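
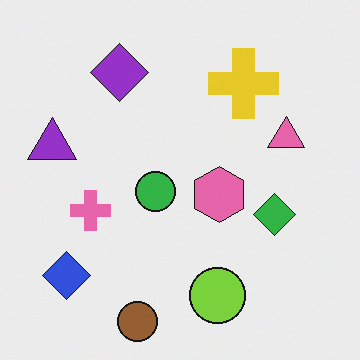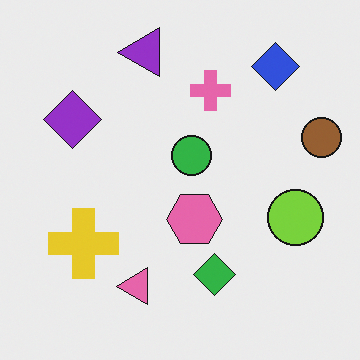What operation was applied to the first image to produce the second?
This is the original image transposed (reflected across the top-left ↔ bottom-right diagonal).

Shapes have swapped their row and column positions — what was in the top-right is now in the bottom-left — a diagonal reflection.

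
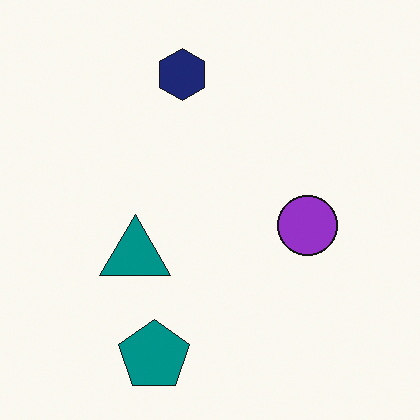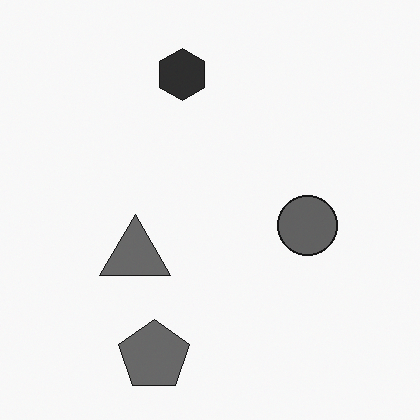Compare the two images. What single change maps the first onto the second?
This is the original image converted to grayscale.

All color is removed — every shape is now a shade of grey.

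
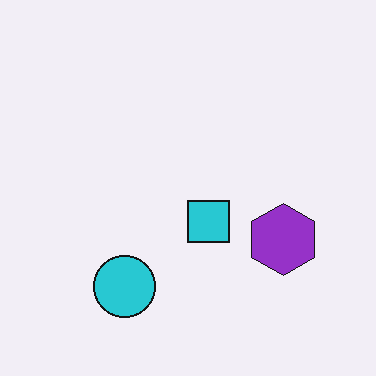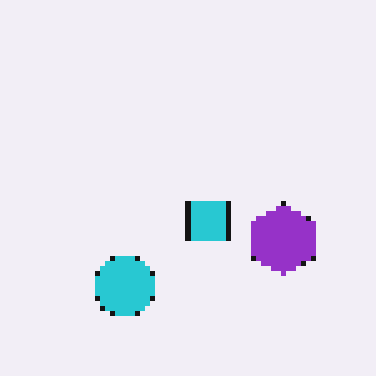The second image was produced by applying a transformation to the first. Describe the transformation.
It was mildly pixelated.

Shapes are reduced to large square blocks; fine edges and outlines are lost — a downscale-then-upscale (mosaic) effect.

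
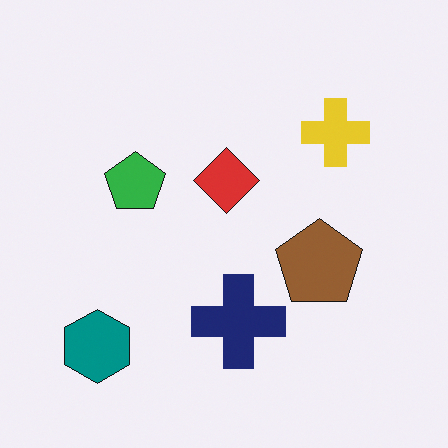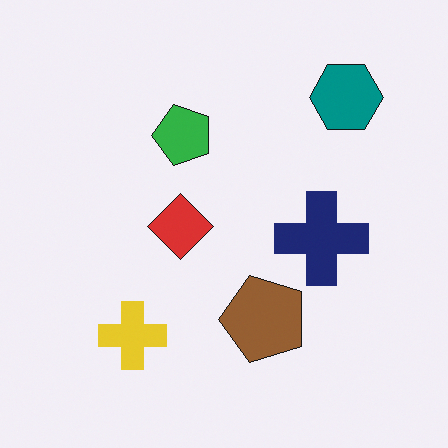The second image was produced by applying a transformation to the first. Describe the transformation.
Transposed (reflected across the top-left ↔ bottom-right diagonal).

Shapes have swapped their row and column positions — what was in the top-right is now in the bottom-left — a diagonal reflection.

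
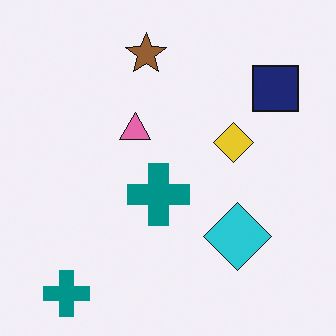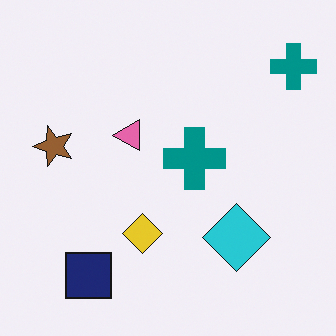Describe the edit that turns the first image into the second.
The transformation is: transposed (reflected across the top-left ↔ bottom-right diagonal).

Shapes have swapped their row and column positions — what was in the top-right is now in the bottom-left — a diagonal reflection.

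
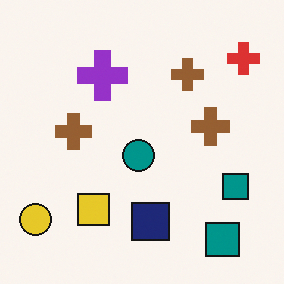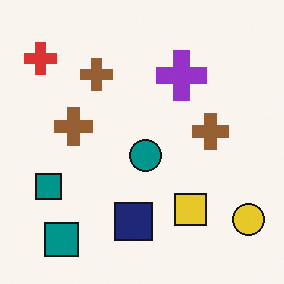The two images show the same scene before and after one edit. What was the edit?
The transformation is: flipped horizontally (left ↔ right).

The yellow circle is in the bottom-left of the first image and the bottom-right of the second — shapes on opposite sides of the vertical midline have swapped in a mirror flip.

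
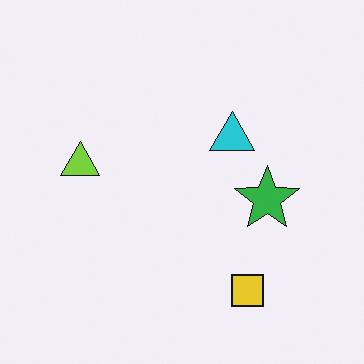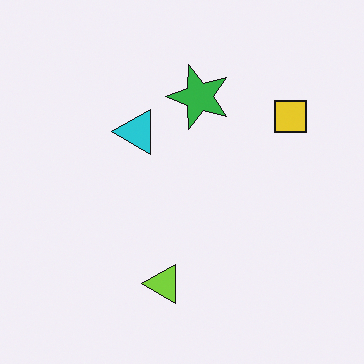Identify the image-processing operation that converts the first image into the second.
The second image is the first rotated 90° counter-clockwise.

The yellow square sits in the bottom-right of the first image and the top-right of the second — consistent with a whole-image 90° counter-clockwise rotation.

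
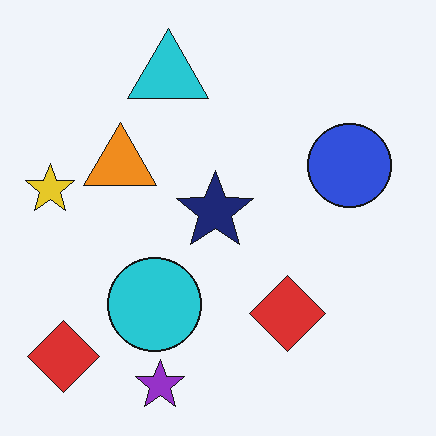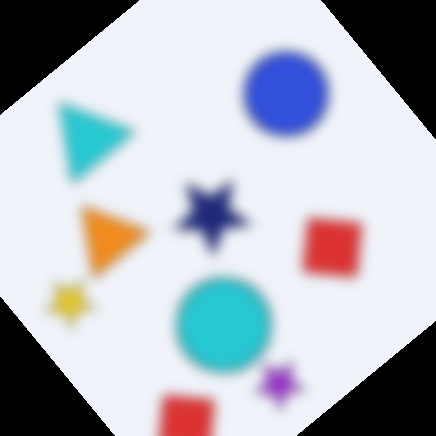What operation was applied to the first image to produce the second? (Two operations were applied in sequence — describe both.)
The image was strongly gaussian-blurred, then rotated counter-clockwise by a large amount — several tens of degrees.

Shape edges and outlines are uniformly softened across the whole image. Every shape is tilted by the same angle and the image corners show triangular fill wedges — a whole-image rotation by a non-right angle.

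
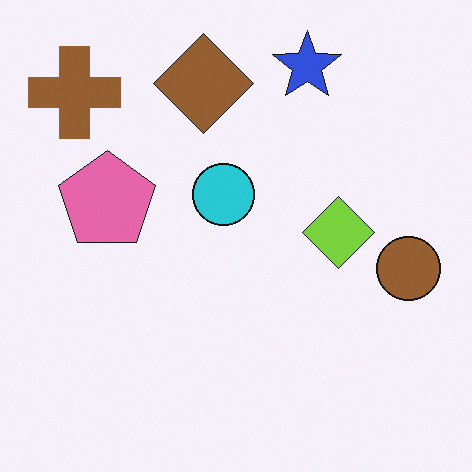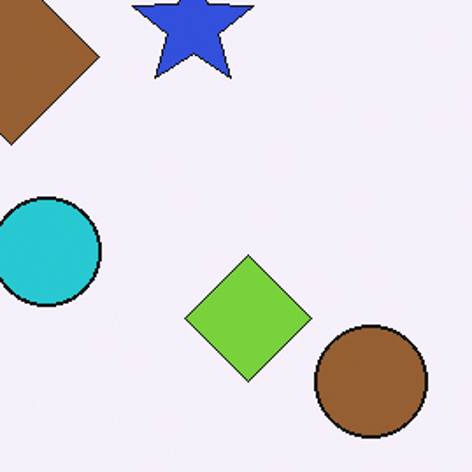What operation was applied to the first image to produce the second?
This is the original image cropped to a noticeably smaller region and rescaled.

The visible shapes are larger and the field of view is narrower; shapes near the original edges may be partly or wholly outside the frame — a crop-and-rescale.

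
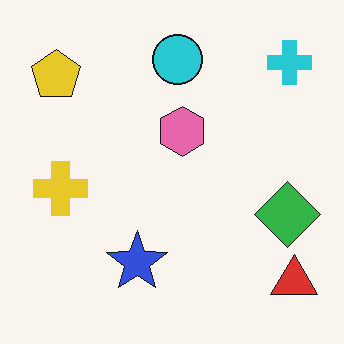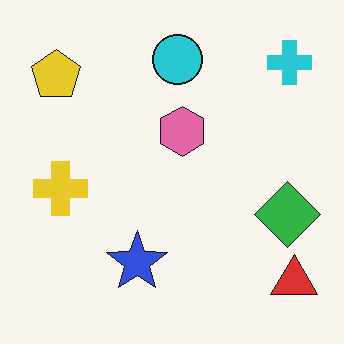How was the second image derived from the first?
The image was JPEG-compressed with visible artifacts.

Blocky 8×8 compression artifacts appear around shape edges and the flat background shows ringing — characteristic JPEG degradation.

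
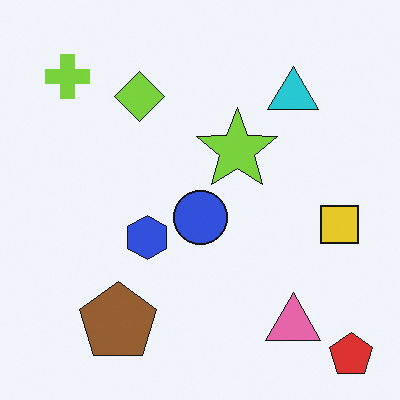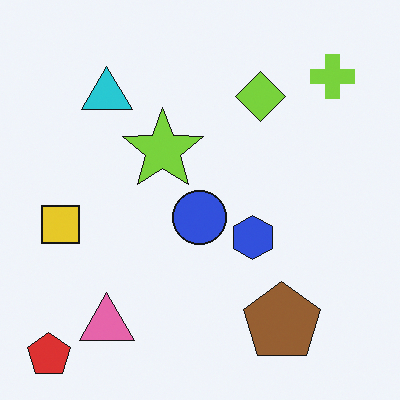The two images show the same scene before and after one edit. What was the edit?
The second image is the first flipped horizontally (left ↔ right).

The red pentagon is in the bottom-right of the first image and the bottom-left of the second — shapes on opposite sides of the vertical midline have swapped in a mirror flip.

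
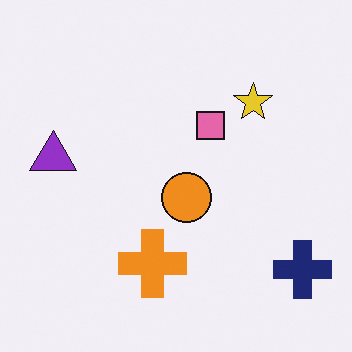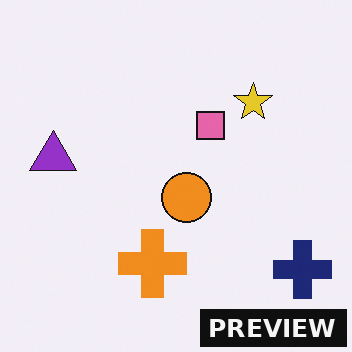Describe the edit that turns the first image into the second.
The transformation is: watermarked with the text "PREVIEW" in the lower-right corner.

A dark label reading "PREVIEW" appears in the lower-right corner.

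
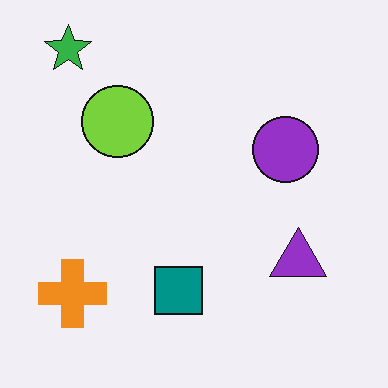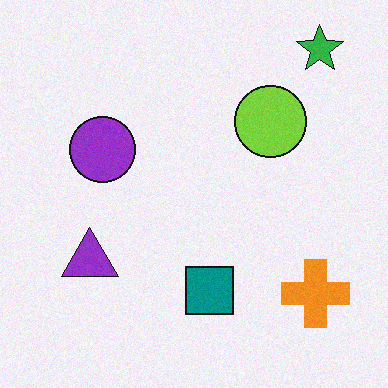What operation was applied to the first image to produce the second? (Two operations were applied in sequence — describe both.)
The image was flipped horizontally (left ↔ right), then degraded with light additive noise.

The green star is in the top-left of the first image and the top-right of the second — shapes on opposite sides of the vertical midline have swapped in a mirror flip. Random speckle covers the whole image, including the flat background.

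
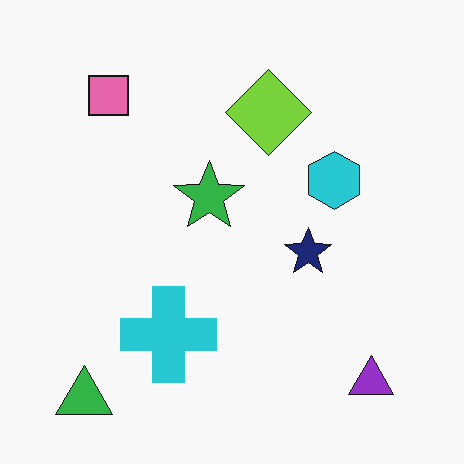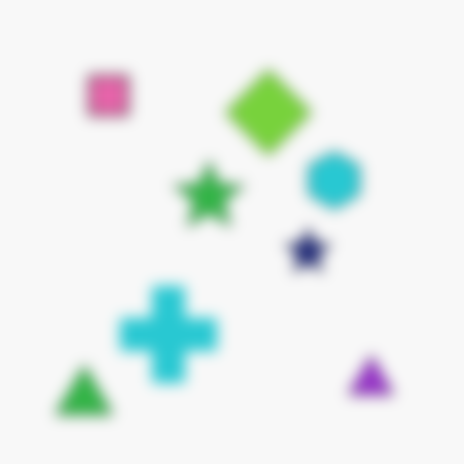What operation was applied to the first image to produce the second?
The transformation is: heavily blurred.

Shape edges and outlines are uniformly softened across the whole image.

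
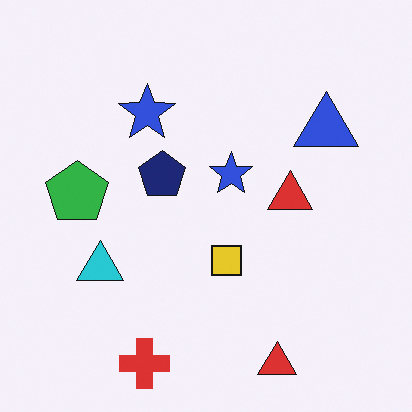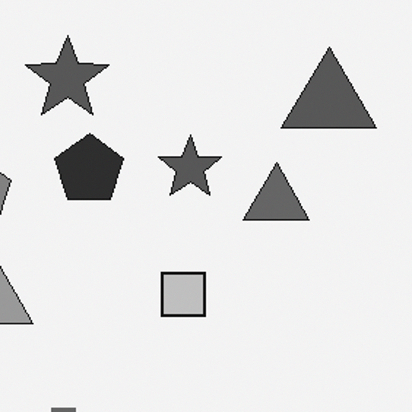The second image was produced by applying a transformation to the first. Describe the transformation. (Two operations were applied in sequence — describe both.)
Cropped to a modestly smaller region and rescaled, then converted to grayscale.

The visible shapes are larger and the field of view is narrower; shapes near the original edges may be partly or wholly outside the frame — a crop-and-rescale. All color is removed — every shape is now a shade of grey.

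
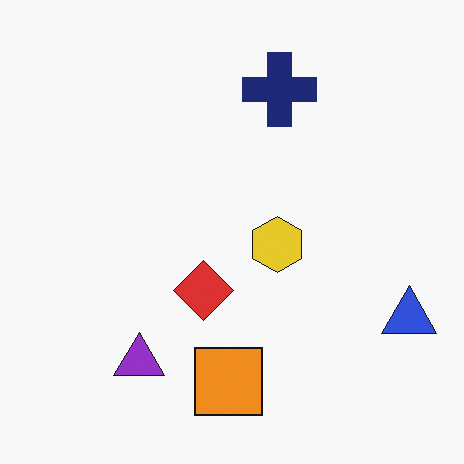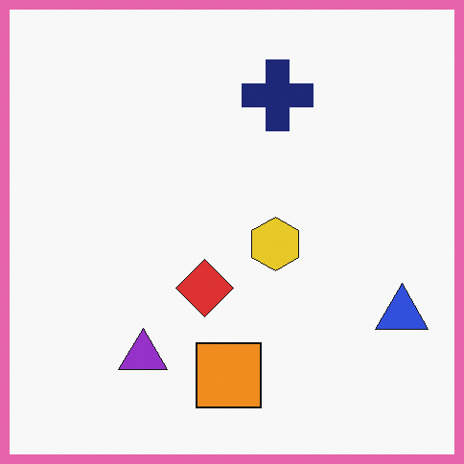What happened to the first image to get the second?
The image was framed with a pink border.

A solid pink frame runs around the edge of the second image, with the content slightly shrunk inside it.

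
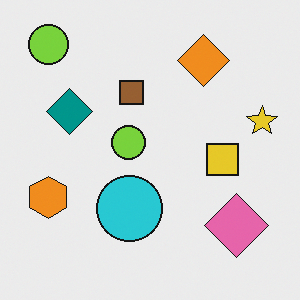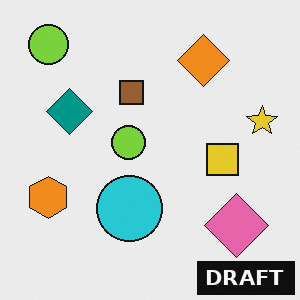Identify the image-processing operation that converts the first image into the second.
The image was watermarked with the text "DRAFT" in the lower-right corner.

A dark label reading "DRAFT" appears in the lower-right corner.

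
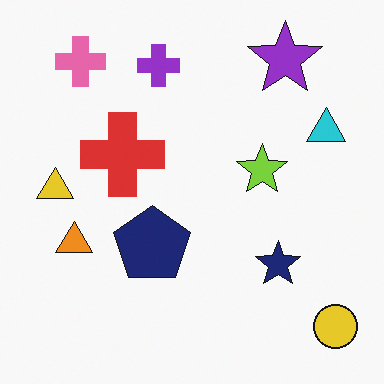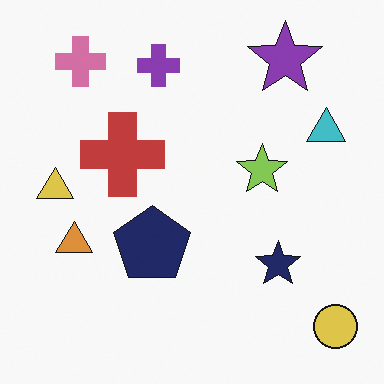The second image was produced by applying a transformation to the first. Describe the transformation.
The transformation is: slightly desaturated.

All colors are more muted and greyish — a global saturation change.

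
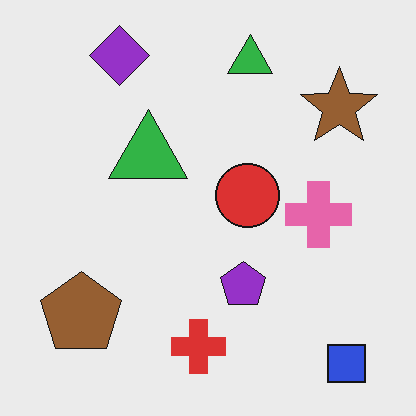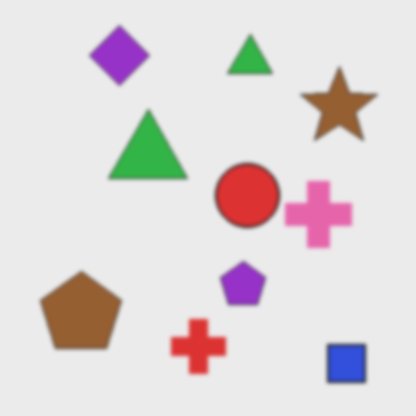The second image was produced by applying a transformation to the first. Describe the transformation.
Given a subtle gaussian blur.

Shape edges and outlines are uniformly softened across the whole image.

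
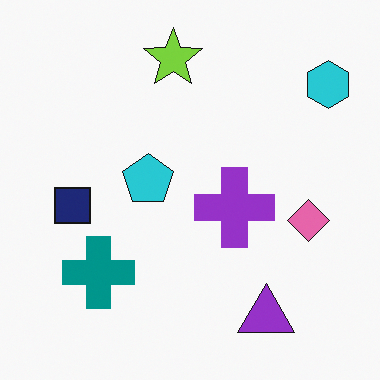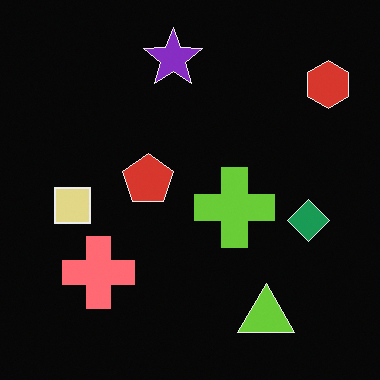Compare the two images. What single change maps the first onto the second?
This is the original image color-inverted (negative).

The light background has become dark and every shape's color is its complement — a photographic negative.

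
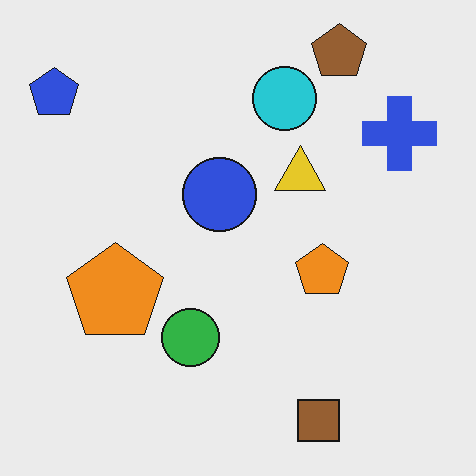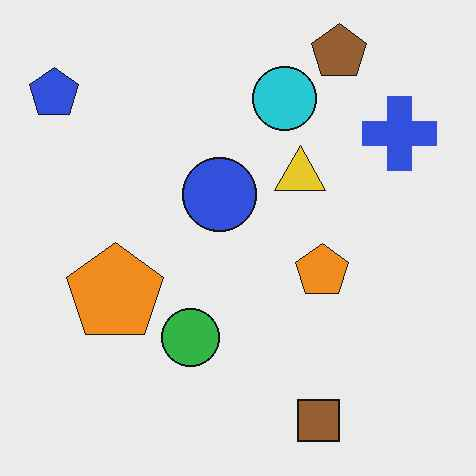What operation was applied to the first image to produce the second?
The second image is the first given moderate JPEG compression.

Blocky 8×8 compression artifacts appear around shape edges and the flat background shows ringing — characteristic JPEG degradation.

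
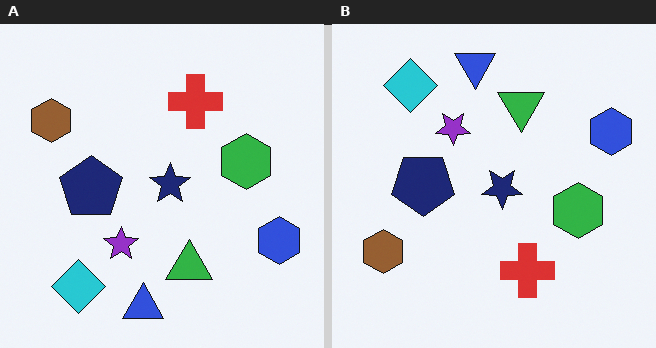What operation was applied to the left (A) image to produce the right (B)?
It was flipped vertically (top ↔ bottom).

The blue triangle is in the bottom of the left (A) image and the top of the right (B) — shapes on opposite sides of the horizontal midline have swapped in a mirror flip.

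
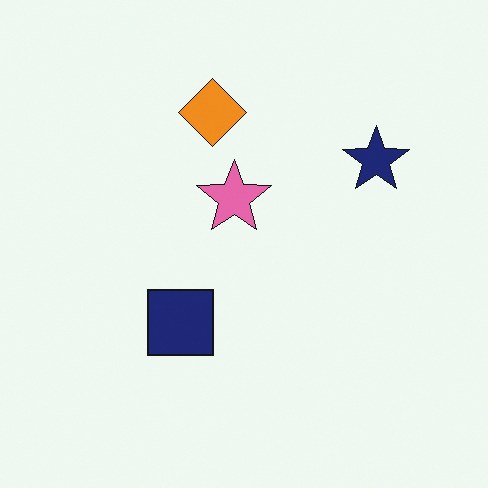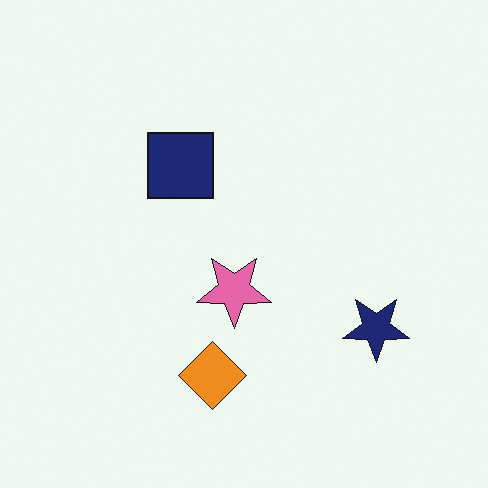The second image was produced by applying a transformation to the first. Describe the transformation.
The second image is the first flipped vertically (top ↔ bottom).

The orange diamond is in the top of the first image and the bottom of the second — shapes on opposite sides of the horizontal midline have swapped in a mirror flip.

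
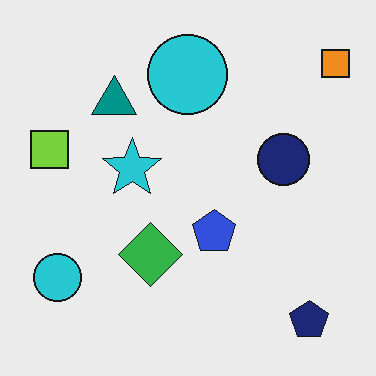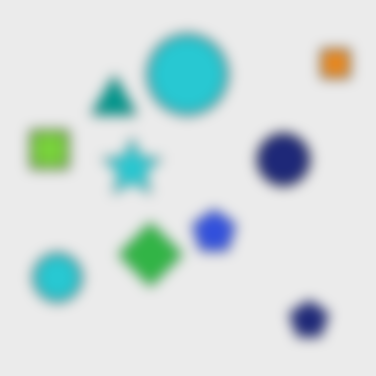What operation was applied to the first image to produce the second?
The image was strongly gaussian-blurred.

Shape edges and outlines are uniformly softened across the whole image.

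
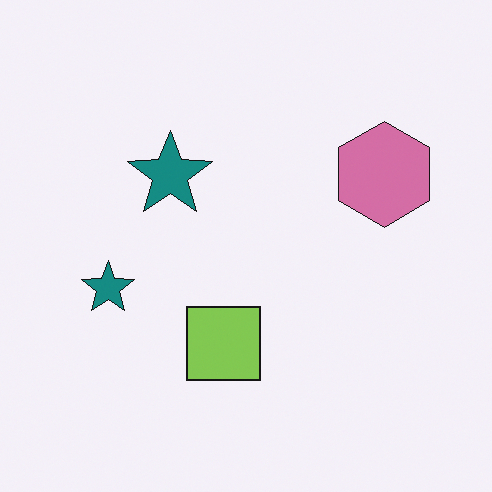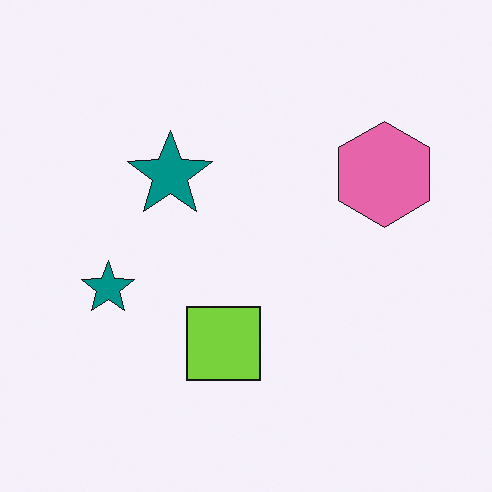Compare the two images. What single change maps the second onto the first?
Slightly desaturated.

All colors are more muted and greyish — a global saturation change.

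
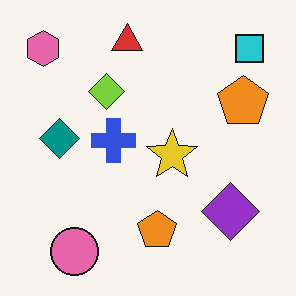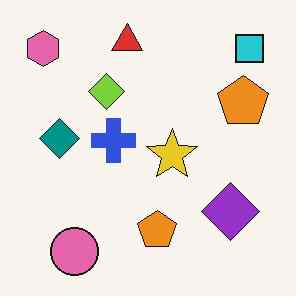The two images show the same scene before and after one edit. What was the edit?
This is the original image JPEG-compressed with visible artifacts.

Blocky 8×8 compression artifacts appear around shape edges and the flat background shows ringing — characteristic JPEG degradation.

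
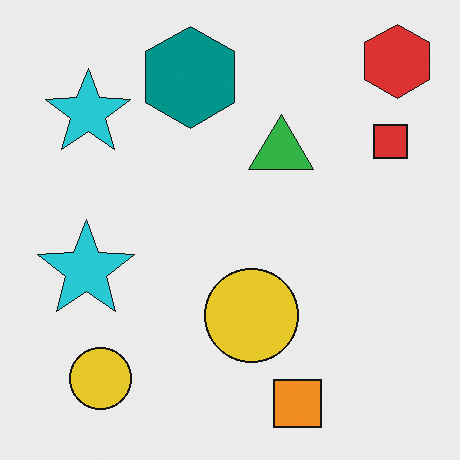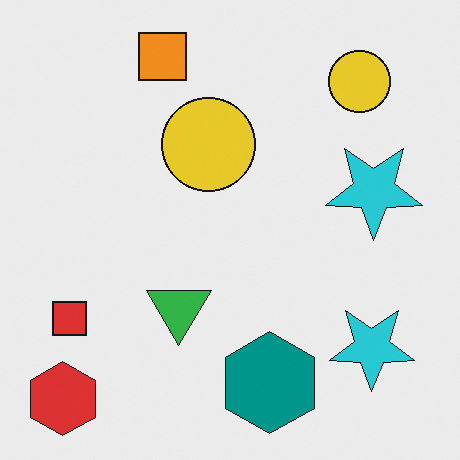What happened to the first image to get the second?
The transformation is: rotated 180°.

The red hexagon sits in the top-right of the first image and the bottom-left of the second — consistent with a whole-image 180° rotation.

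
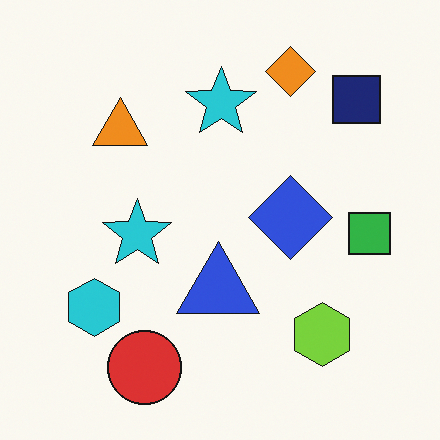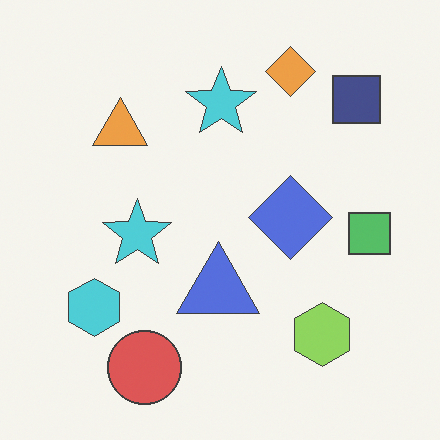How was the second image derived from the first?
Given slightly reduced contrast.

Tones are pushed toward mid-grey across the whole image — a global contrast change.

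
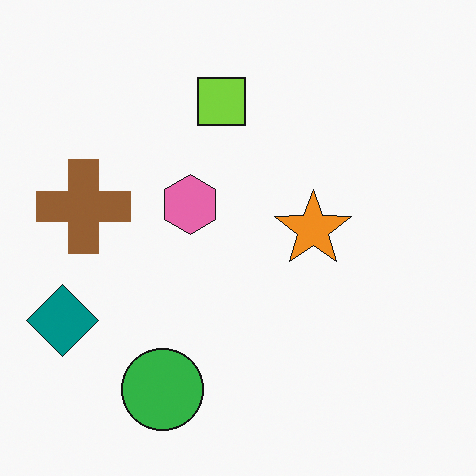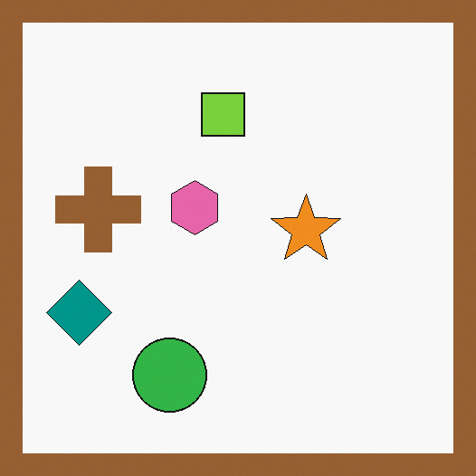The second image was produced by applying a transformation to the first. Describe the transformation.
The second image is the first framed with a brown border.

A solid brown frame runs around the edge of the second image, with the content slightly shrunk inside it.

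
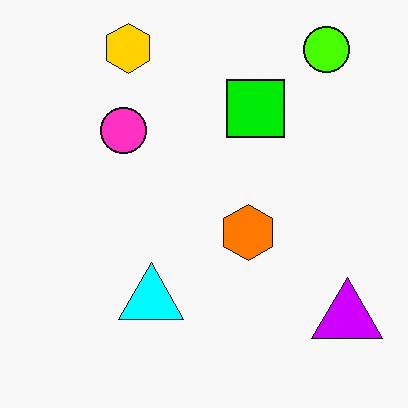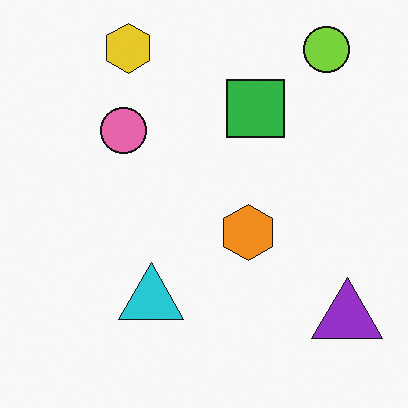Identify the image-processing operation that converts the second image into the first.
The first image is the second made much more vivid (saturation change).

All colors are more vivid — a global saturation change.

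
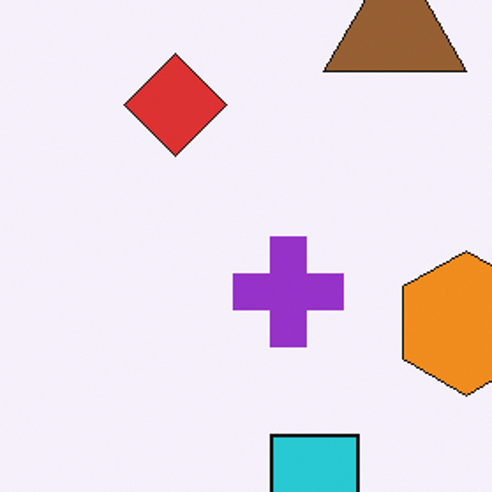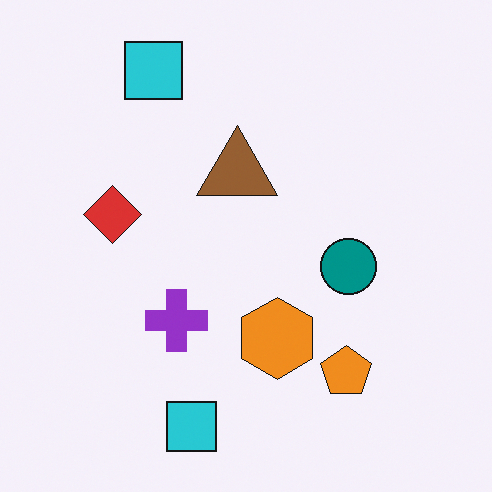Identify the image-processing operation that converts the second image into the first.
It was cropped to a noticeably smaller region and rescaled.

The visible shapes are larger and the field of view is narrower; shapes near the original edges may be partly or wholly outside the frame — a crop-and-rescale.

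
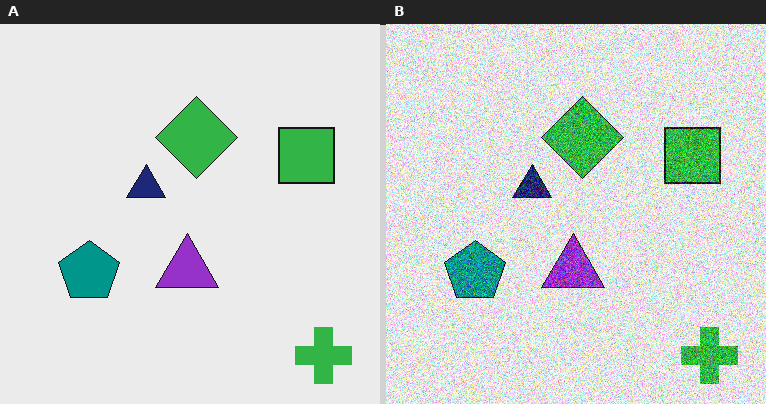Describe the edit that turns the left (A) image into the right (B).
Degraded with a thick layer of grain.

Random speckle covers the whole image, including the flat background.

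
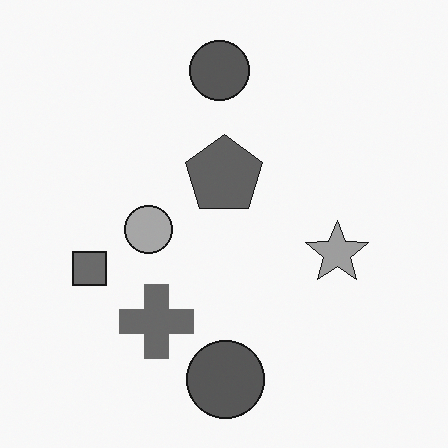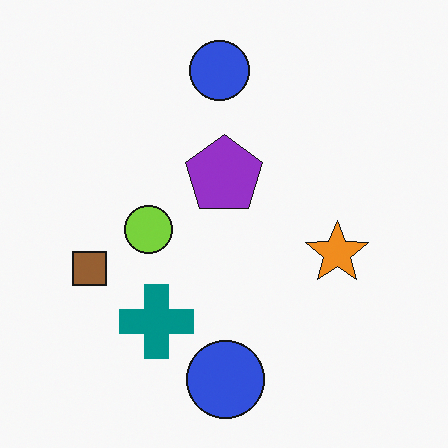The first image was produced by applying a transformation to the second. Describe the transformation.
It was converted to grayscale.

All color is removed — every shape is now a shade of grey.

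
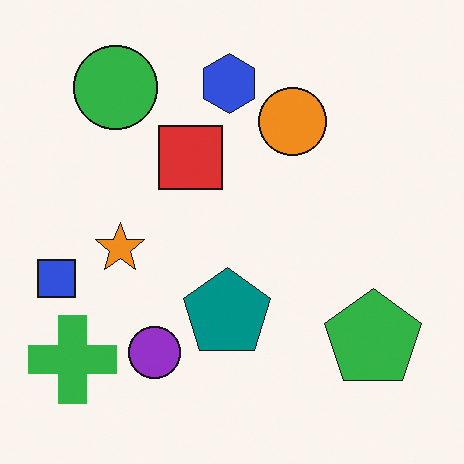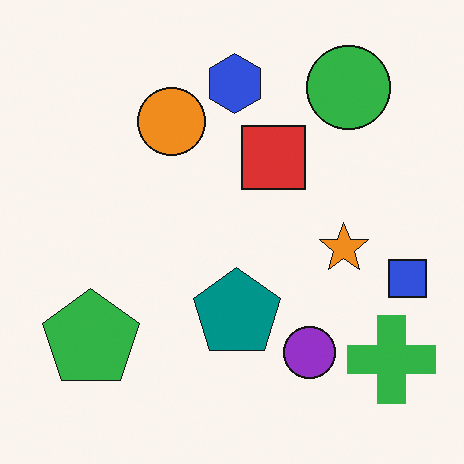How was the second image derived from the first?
It was flipped horizontally (left ↔ right).

The blue square is in the left of the first image and the right of the second — shapes on opposite sides of the vertical midline have swapped in a mirror flip.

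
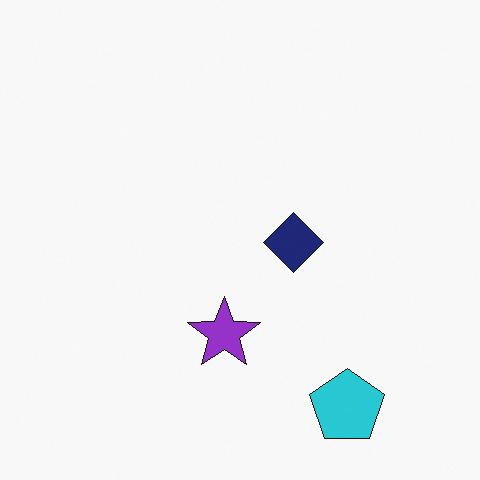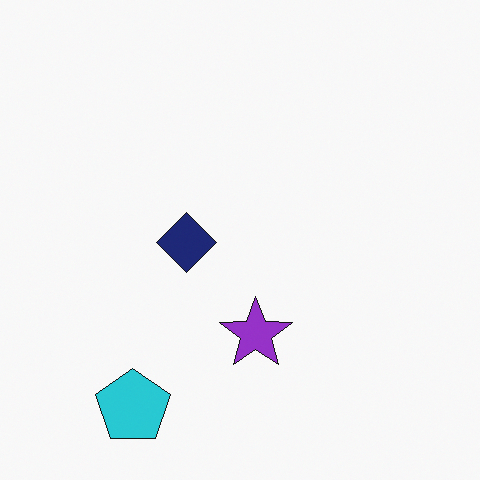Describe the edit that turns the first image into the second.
The image was flipped horizontally (left ↔ right).

The cyan pentagon is in the bottom-right of the first image and the bottom-left of the second — shapes on opposite sides of the vertical midline have swapped in a mirror flip.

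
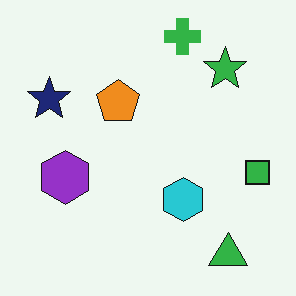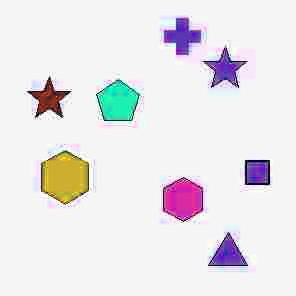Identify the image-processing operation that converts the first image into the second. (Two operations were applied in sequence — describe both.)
Heavily JPEG-compressed with obvious blocking artifacts, then hue-shifted by a moderate amount.

Blocky 8×8 compression artifacts appear around shape edges and the flat background shows ringing — characteristic JPEG degradation. Every shape's color has rotated by the same amount around the hue wheel — a uniform hue shift.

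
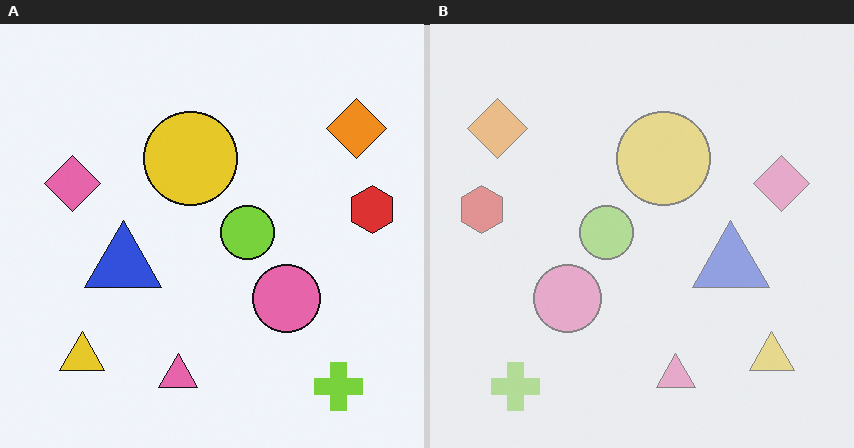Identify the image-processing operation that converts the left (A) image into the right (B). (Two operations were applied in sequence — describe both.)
It was flipped horizontally (left ↔ right), then washed out (contrast reduced).

The red hexagon is in the right of the left (A) image and the left of the right (B) — shapes on opposite sides of the vertical midline have swapped in a mirror flip. Tones are pushed toward mid-grey across the whole image — a global contrast change.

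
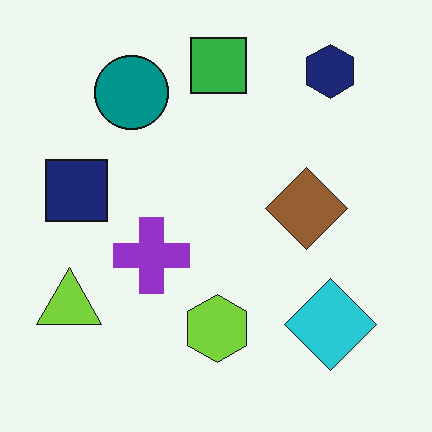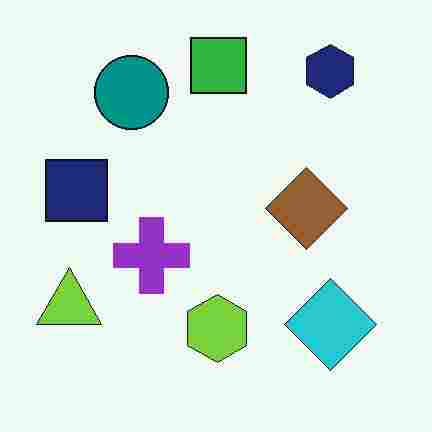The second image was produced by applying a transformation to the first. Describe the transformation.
The image was heavily JPEG-compressed with obvious blocking artifacts.

Blocky 8×8 compression artifacts appear around shape edges and the flat background shows ringing — characteristic JPEG degradation.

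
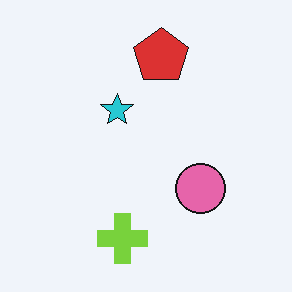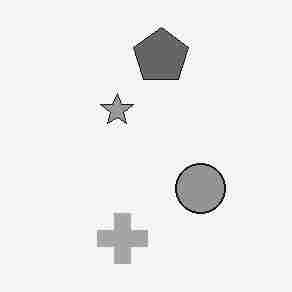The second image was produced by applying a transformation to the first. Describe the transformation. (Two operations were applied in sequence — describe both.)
The image was converted to grayscale, then degraded with heavy JPEG compression.

All color is removed — every shape is now a shade of grey. Blocky 8×8 compression artifacts appear around shape edges and the flat background shows ringing — characteristic JPEG degradation.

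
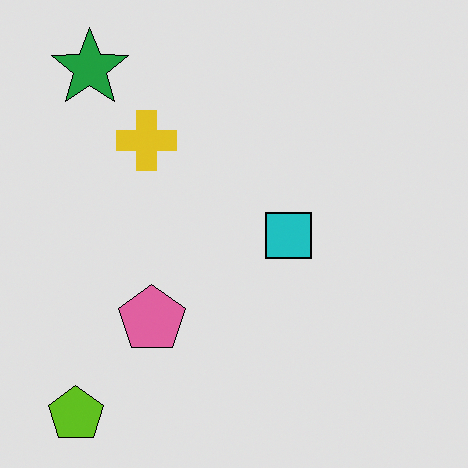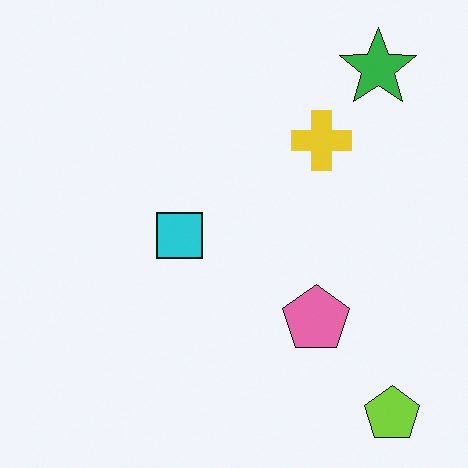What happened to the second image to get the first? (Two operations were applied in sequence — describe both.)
This is the original image flipped horizontally (left ↔ right), then moderately posterized.

The lime pentagon is in the bottom-right of the second image and the bottom-left of the first — shapes on opposite sides of the vertical midline have swapped in a mirror flip. Each flat color has snapped to a coarser quantized level — most visibly, the near-white background has dropped to a flat grey.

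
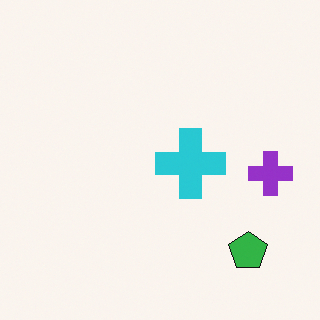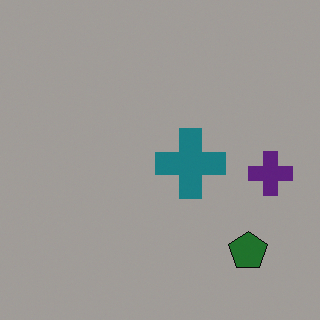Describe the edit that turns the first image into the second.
It was substantially darkened.

Every pixel — background and shapes alike — is uniformly darkened.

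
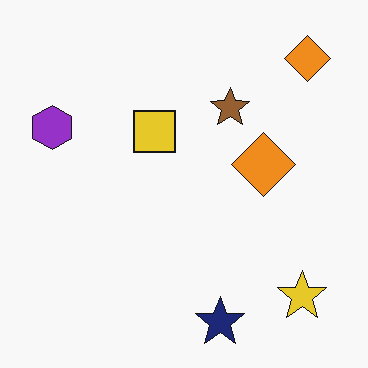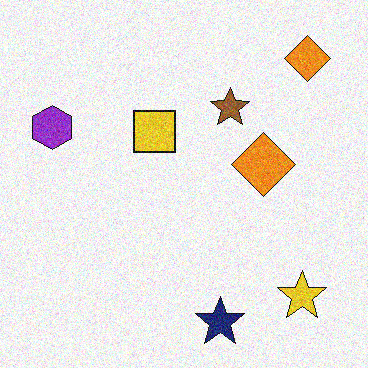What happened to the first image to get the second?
This is the original image degraded with moderate additive noise.

Random speckle covers the whole image, including the flat background.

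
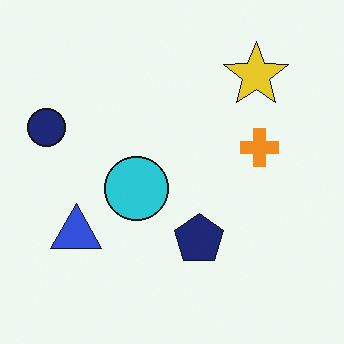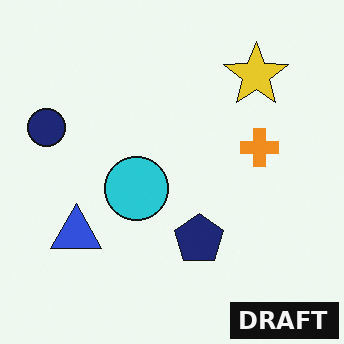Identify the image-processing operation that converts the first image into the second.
The image was watermarked with the text "DRAFT" in the lower-right corner.

A dark label reading "DRAFT" appears in the lower-right corner.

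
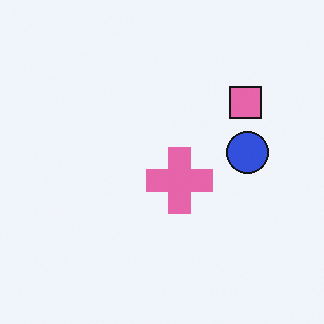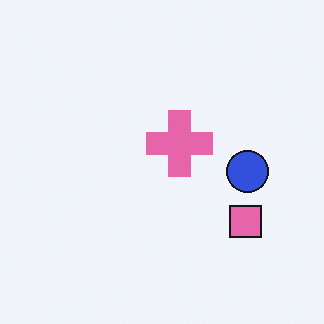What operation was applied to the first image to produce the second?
The second image is the first flipped vertically (top ↔ bottom).

The pink square is in the top-right of the first image and the bottom-right of the second — shapes on opposite sides of the horizontal midline have swapped in a mirror flip.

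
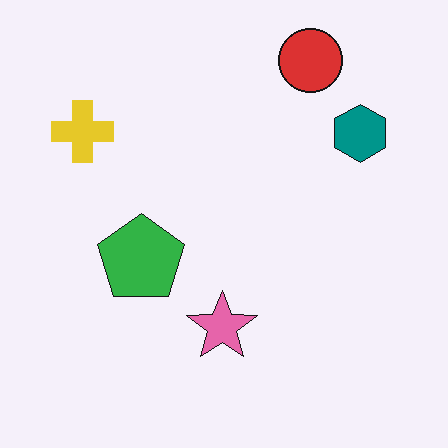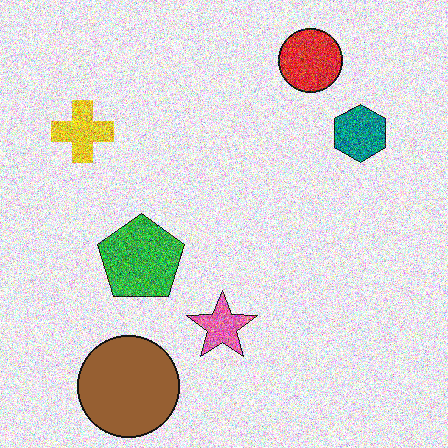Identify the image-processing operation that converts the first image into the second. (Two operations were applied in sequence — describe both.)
This is the original image degraded with strong gaussian noise, then overlaid with an additional brown circle.

Random speckle covers the whole image, including the flat background. A brown circle appears in the second image that is absent from the first.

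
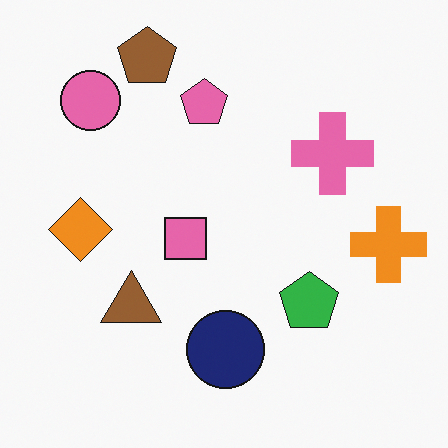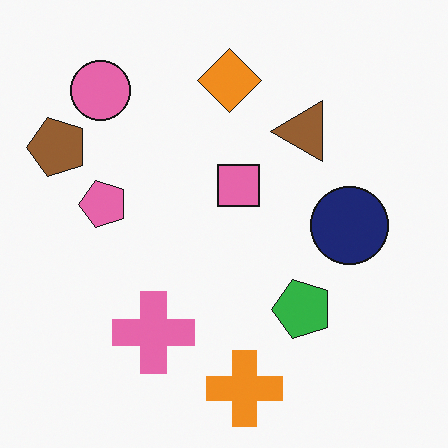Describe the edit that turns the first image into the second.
The transformation is: transposed (reflected across the top-left ↔ bottom-right diagonal).

Shapes have swapped their row and column positions — what was in the top-right is now in the bottom-left — a diagonal reflection.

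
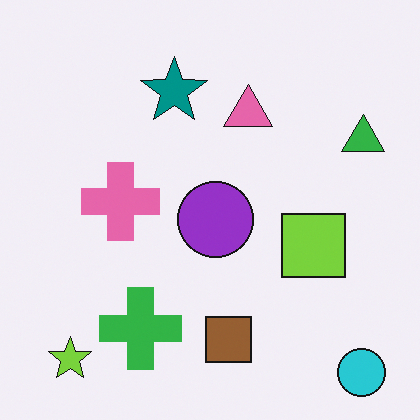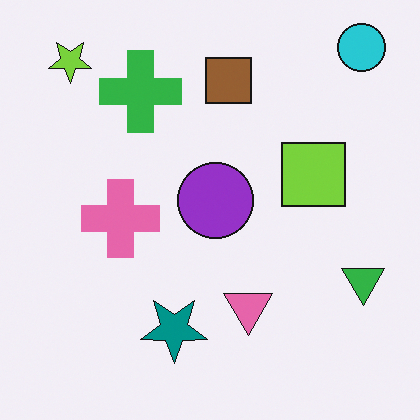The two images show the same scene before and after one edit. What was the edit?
This is the original image flipped vertically (top ↔ bottom).

The cyan circle is in the bottom-right of the first image and the top-right of the second — shapes on opposite sides of the horizontal midline have swapped in a mirror flip.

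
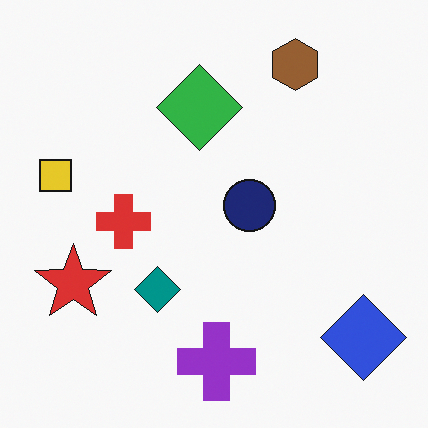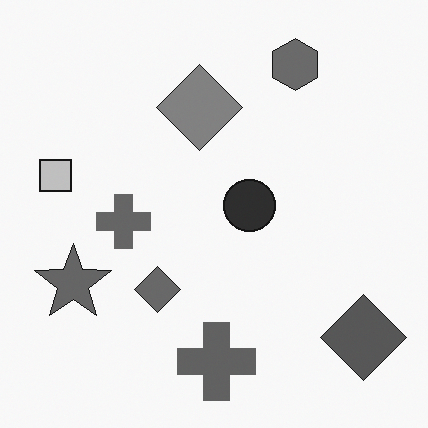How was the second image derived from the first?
The image was converted to grayscale.

All color is removed — every shape is now a shade of grey.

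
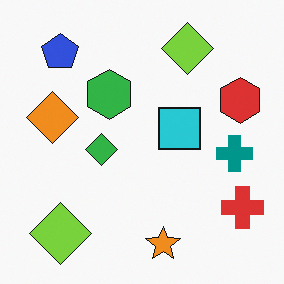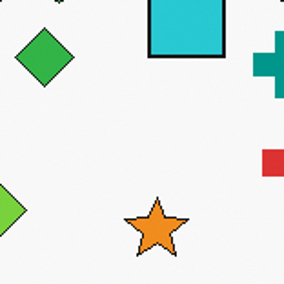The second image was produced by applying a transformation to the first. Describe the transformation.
The transformation is: cropped to a noticeably smaller region and rescaled.

The visible shapes are larger and the field of view is narrower; shapes near the original edges may be partly or wholly outside the frame — a crop-and-rescale.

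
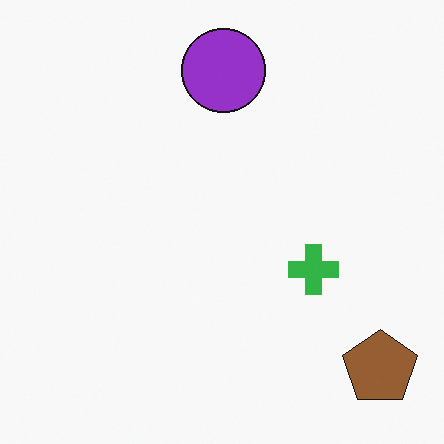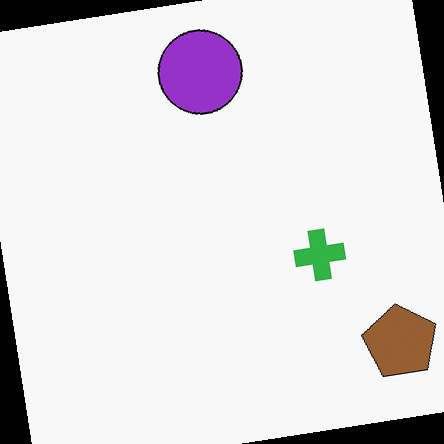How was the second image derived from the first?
The image was rotated counter-clockwise by a few degrees.

Every shape is tilted by the same angle and the image corners show triangular fill wedges — a whole-image rotation by a non-right angle.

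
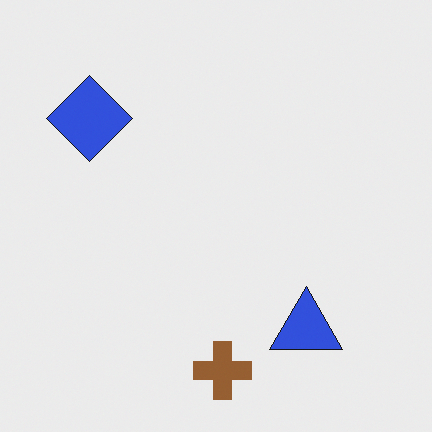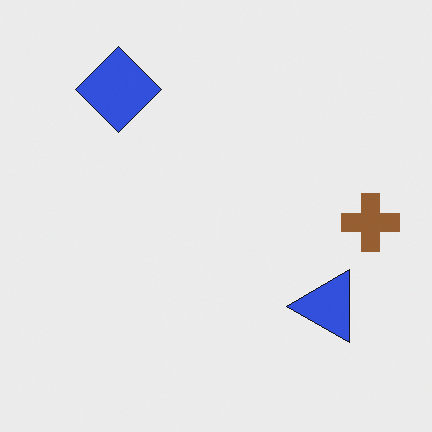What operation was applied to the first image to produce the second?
The second image is the first transposed (reflected across the top-left ↔ bottom-right diagonal).

Shapes have swapped their row and column positions — what was in the top-right is now in the bottom-left — a diagonal reflection.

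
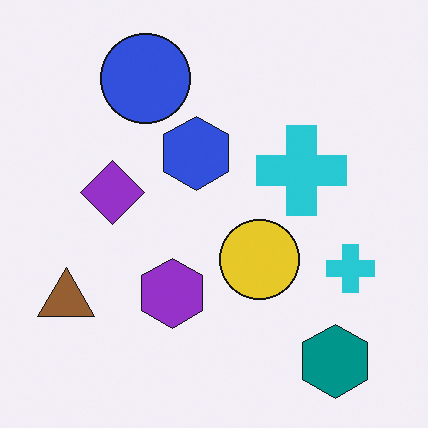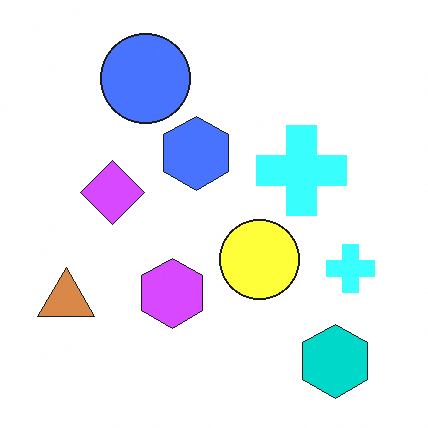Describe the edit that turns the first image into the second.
The transformation is: brightened a lot.

Every pixel — background and shapes alike — is uniformly brightened.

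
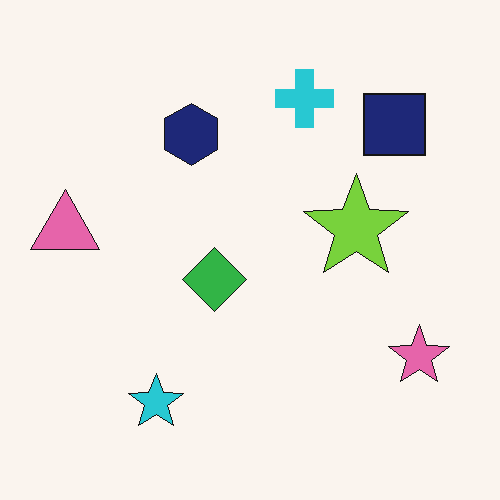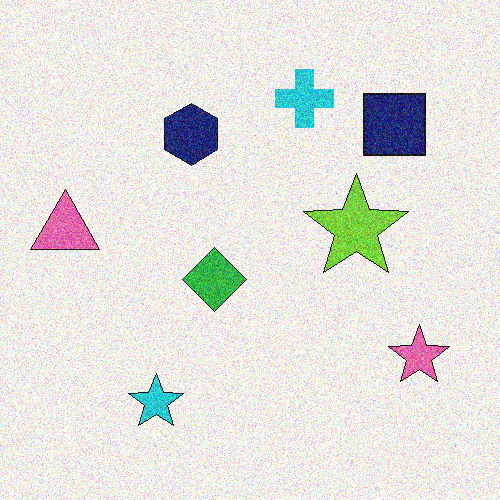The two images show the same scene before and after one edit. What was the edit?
The image was degraded with a thick layer of grain.

Random speckle covers the whole image, including the flat background.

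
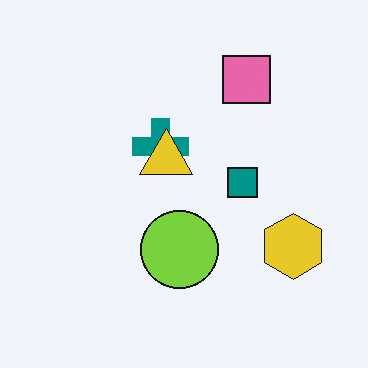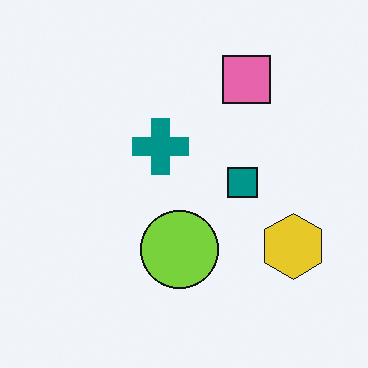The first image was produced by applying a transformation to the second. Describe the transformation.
Overlaid with an additional yellow triangle.

A yellow triangle appears in the first image that is absent from the second.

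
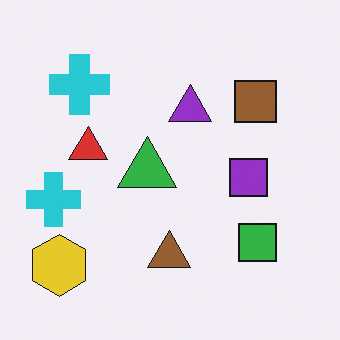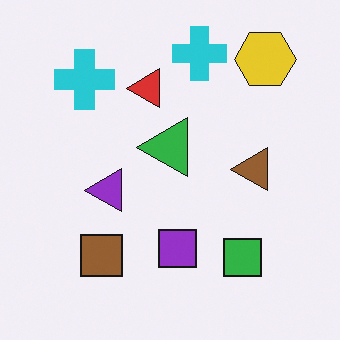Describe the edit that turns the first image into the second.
It was transposed (reflected across the top-left ↔ bottom-right diagonal).

Shapes have swapped their row and column positions — what was in the top-right is now in the bottom-left — a diagonal reflection.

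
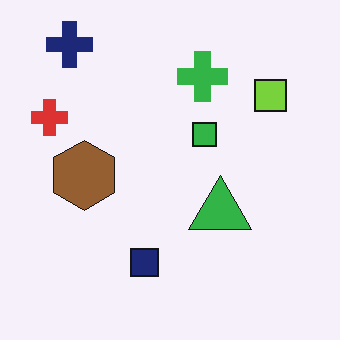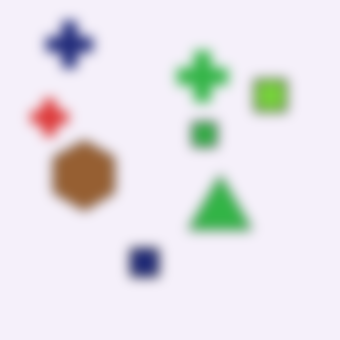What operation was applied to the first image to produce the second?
This is the original image heavily blurred.

Shape edges and outlines are uniformly softened across the whole image.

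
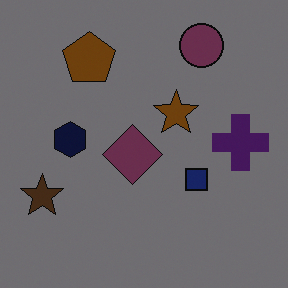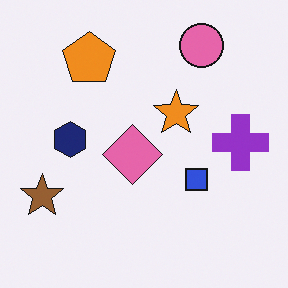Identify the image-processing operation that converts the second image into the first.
The transformation is: substantially darkened.

Every pixel — background and shapes alike — is uniformly darkened.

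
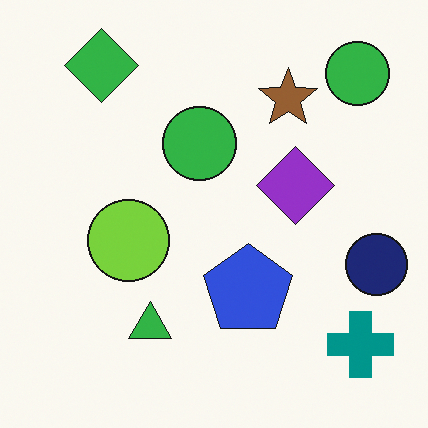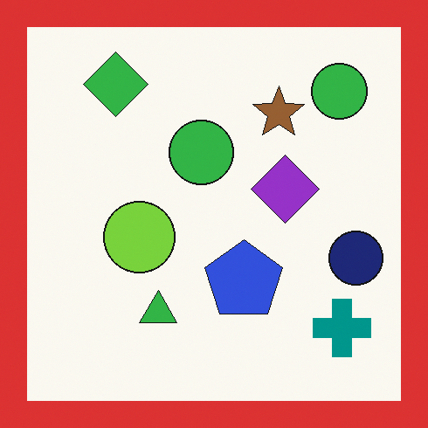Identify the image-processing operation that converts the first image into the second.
The second image is the first framed with a red border.

A solid red frame runs around the edge of the second image, with the content slightly shrunk inside it.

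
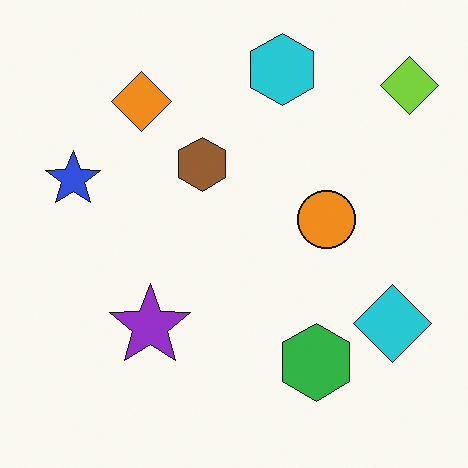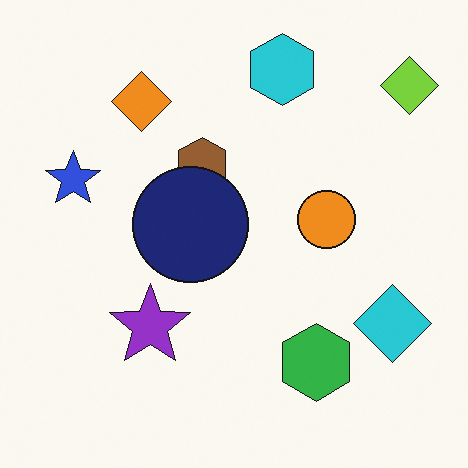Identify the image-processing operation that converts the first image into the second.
The second image is the first overlaid with an additional navy circle.

A navy circle appears in the second image that is absent from the first.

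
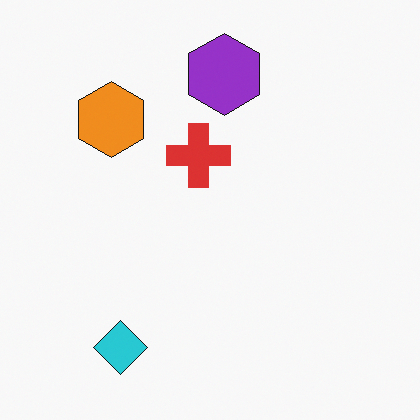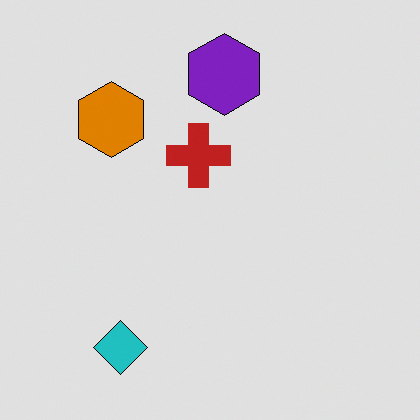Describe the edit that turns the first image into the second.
The transformation is: posterized to a reduced palette.

Each flat color has snapped to a coarser quantized level — most visibly, the near-white background has dropped to a flat grey.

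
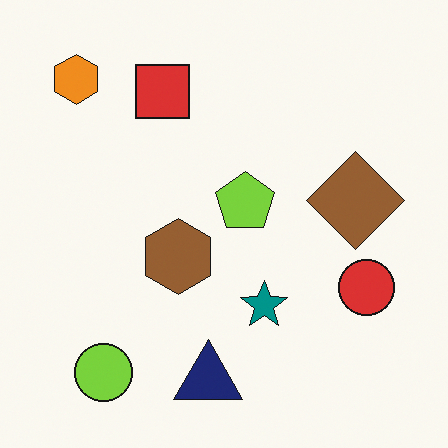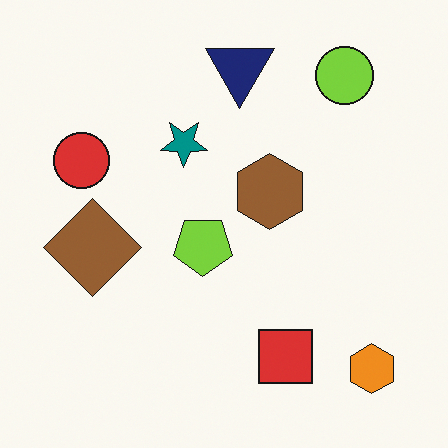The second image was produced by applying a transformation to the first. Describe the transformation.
The second image is the first rotated 180°.

The orange hexagon sits in the top-left of the first image and the bottom-right of the second — consistent with a whole-image 180° rotation.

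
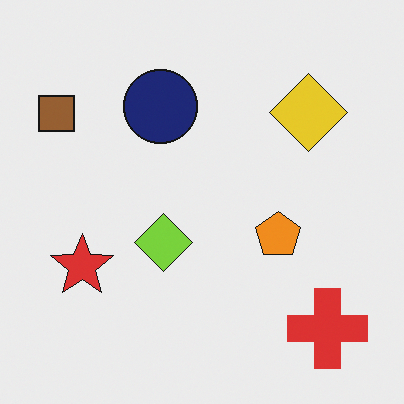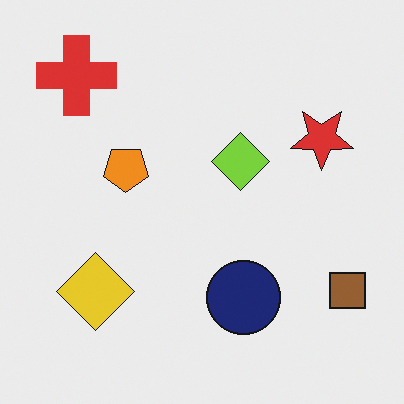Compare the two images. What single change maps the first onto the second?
Rotated 180°.

The red cross sits in the bottom-right of the first image and the top-left of the second — consistent with a whole-image 180° rotation.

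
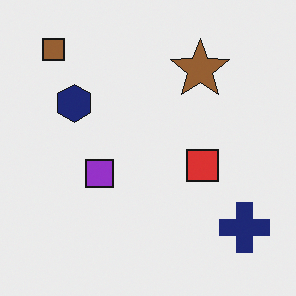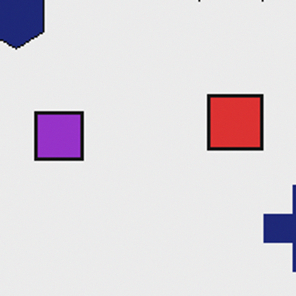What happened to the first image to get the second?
Cropped to a noticeably smaller region and rescaled.

The visible shapes are larger and the field of view is narrower; shapes near the original edges may be partly or wholly outside the frame — a crop-and-rescale.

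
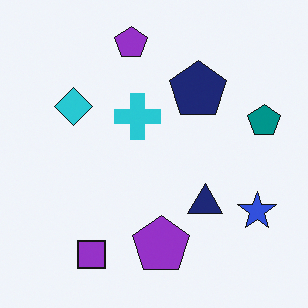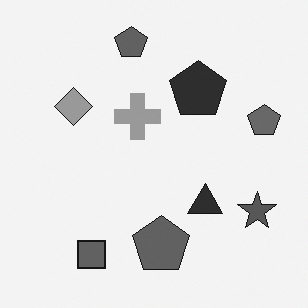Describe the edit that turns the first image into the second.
The transformation is: converted to grayscale.

All color is removed — every shape is now a shade of grey.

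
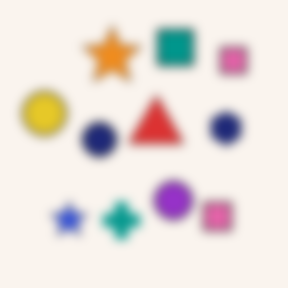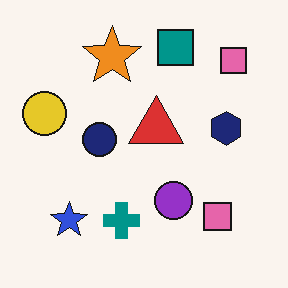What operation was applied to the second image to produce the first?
The transformation is: strongly gaussian-blurred.

Shape edges and outlines are uniformly softened across the whole image.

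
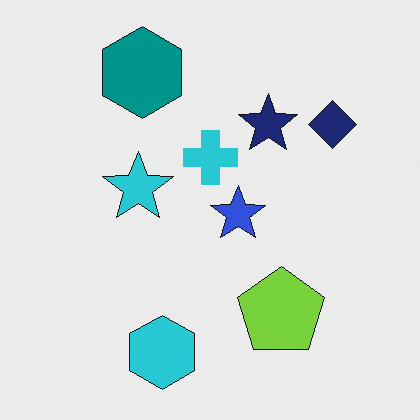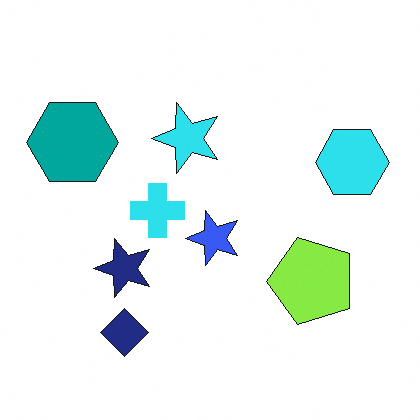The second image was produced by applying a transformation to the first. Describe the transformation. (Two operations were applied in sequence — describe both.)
The transformation is: slightly brightened, then transposed (reflected across the top-left ↔ bottom-right diagonal).

Every pixel — background and shapes alike — is uniformly brightened. Shapes have swapped their row and column positions — what was in the top-right is now in the bottom-left — a diagonal reflection.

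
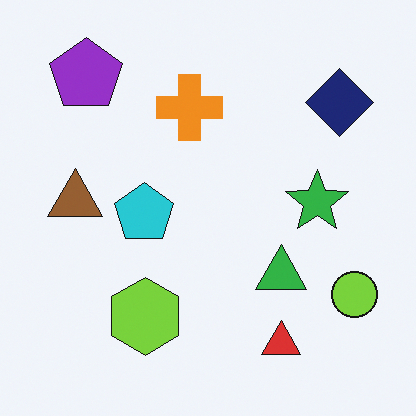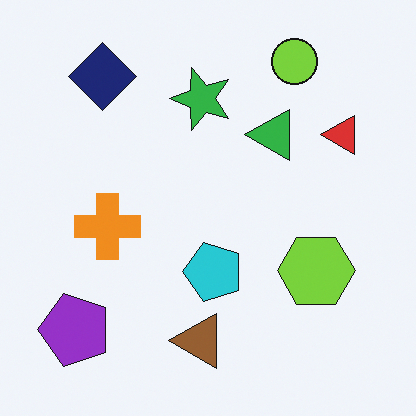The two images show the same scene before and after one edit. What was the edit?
It was rotated 90° counter-clockwise.

The purple pentagon sits in the top-left of the first image and the bottom-left of the second — consistent with a whole-image 90° counter-clockwise rotation.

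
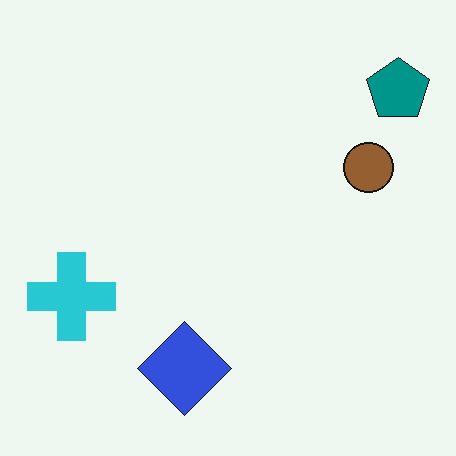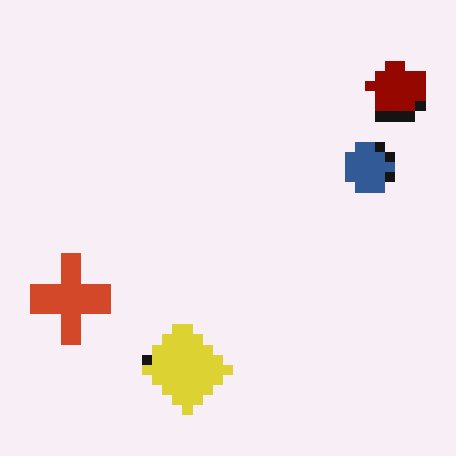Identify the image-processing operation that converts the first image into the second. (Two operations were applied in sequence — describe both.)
The transformation is: heavily pixelated into large blocks, then hue-shifted by a large amount.

Shapes are reduced to large square blocks; fine edges and outlines are lost — a downscale-then-upscale (mosaic) effect. Every shape's color has rotated by the same amount around the hue wheel — a uniform hue shift.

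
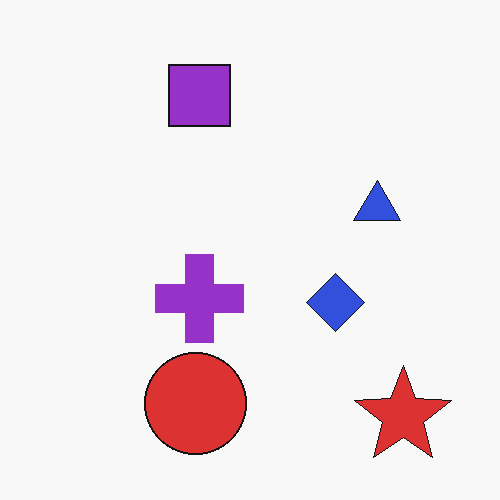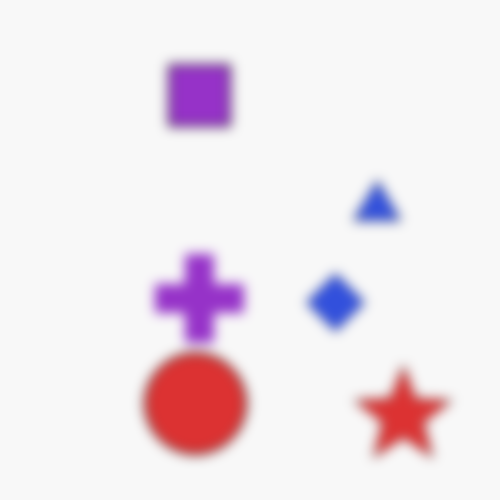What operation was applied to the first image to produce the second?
The image was heavily blurred.

Shape edges and outlines are uniformly softened across the whole image.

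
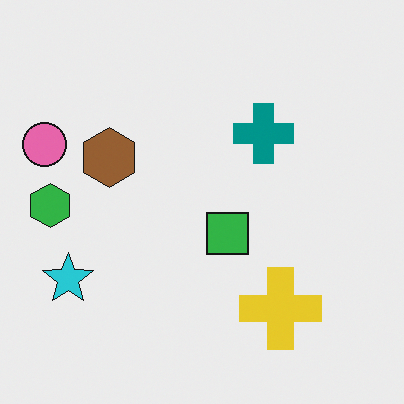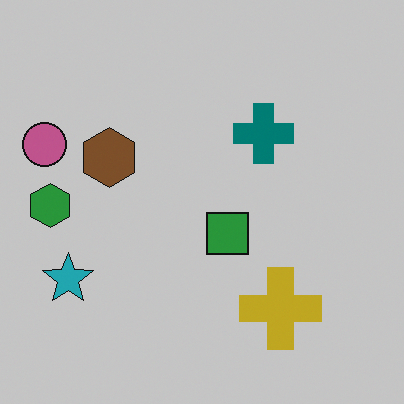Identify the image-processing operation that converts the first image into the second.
The second image is the first slightly darkened.

Every pixel — background and shapes alike — is uniformly darkened.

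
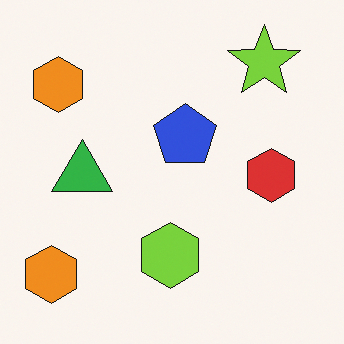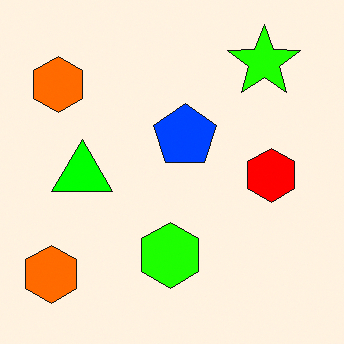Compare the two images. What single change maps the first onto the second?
The transformation is: heavily oversaturated.

All colors are more vivid — a global saturation change.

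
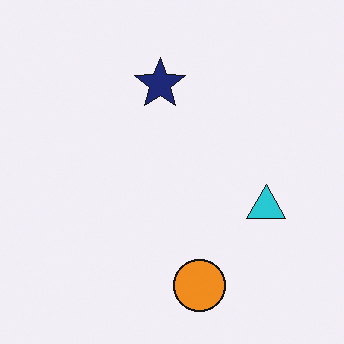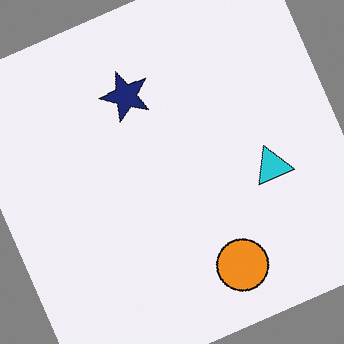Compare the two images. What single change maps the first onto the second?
The second image is the first rotated counter-clockwise by a moderate amount.

Every shape is tilted by the same angle and the image corners show triangular fill wedges — a whole-image rotation by a non-right angle.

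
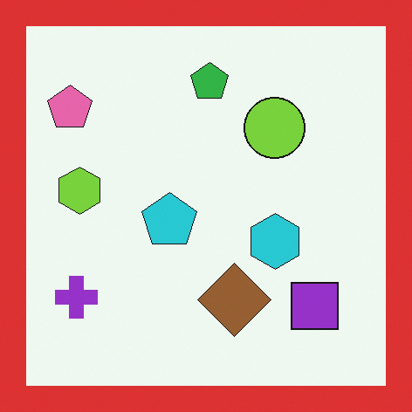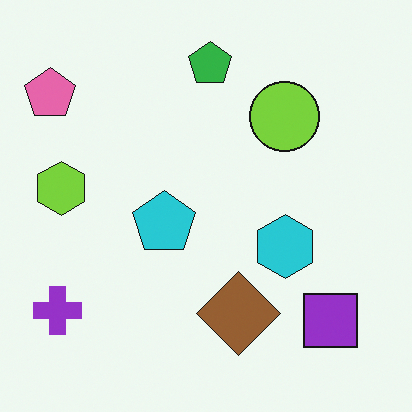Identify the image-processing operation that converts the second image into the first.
Framed with a red border.

A solid red frame runs around the edge of the first image, with the content slightly shrunk inside it.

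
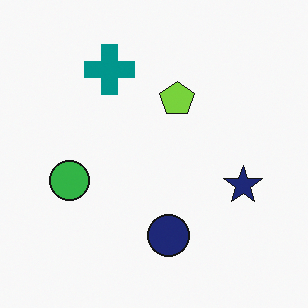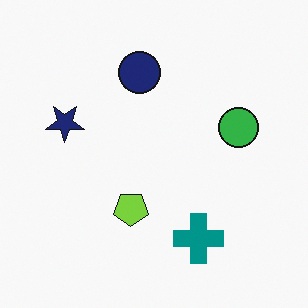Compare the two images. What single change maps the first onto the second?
The transformation is: rotated 180°.

The teal cross sits in the top of the first image and the bottom of the second — consistent with a whole-image 180° rotation.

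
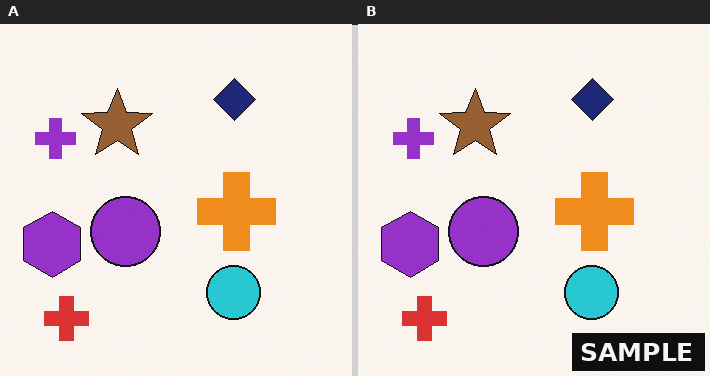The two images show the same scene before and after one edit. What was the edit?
The image was watermarked with the text "SAMPLE" in the lower-right corner.

A dark label reading "SAMPLE" appears in the lower-right corner.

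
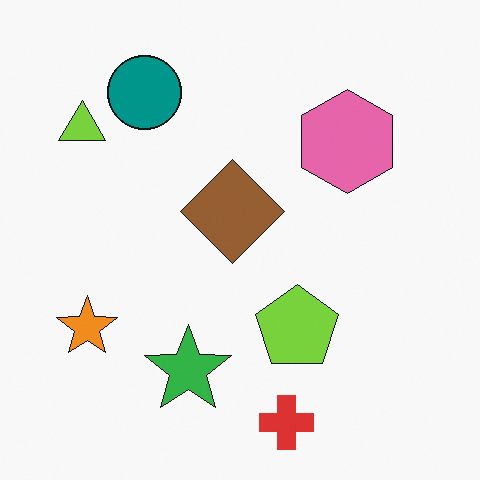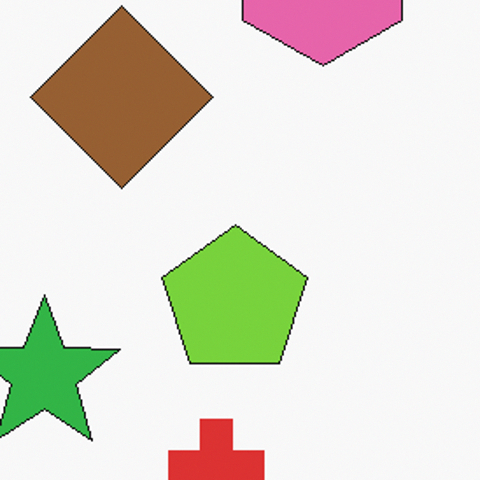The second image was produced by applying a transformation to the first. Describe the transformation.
Cropped to a noticeably smaller region and rescaled.

The visible shapes are larger and the field of view is narrower; shapes near the original edges may be partly or wholly outside the frame — a crop-and-rescale.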